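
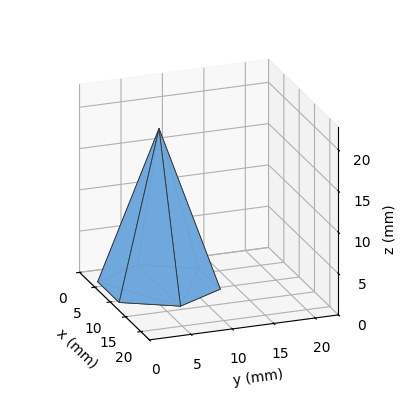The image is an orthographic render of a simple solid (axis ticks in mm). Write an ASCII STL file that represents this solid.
Reading the render: the shape is a regular 6-sided pyramid, base circumscribed radius ≈ 7 mm, apex at z ≈ 19 mm (dimensions read to the nearest mm from the axis ticks). For the STL, each face is triangulated and given an outward normal.

solid part
  facet normal 0.0000 0.0000 -1.0000
    outer loop
      vertex 3.5 13.1 0.0
      vertex 10.5 13.1 0.0
      vertex 14.0 7.0 0.0
    endloop
  endfacet
  facet normal 0.0000 0.0000 -1.0000
    outer loop
      vertex 0.0 7.0 0.0
      vertex 3.5 13.1 0.0
      vertex 14.0 7.0 0.0
    endloop
  endfacet
  facet normal 0.0000 0.0000 -1.0000
    outer loop
      vertex 3.5 0.9 0.0
      vertex 0.0 7.0 0.0
      vertex 14.0 7.0 0.0
    endloop
  endfacet
  facet normal 0.0000 0.0000 -1.0000
    outer loop
      vertex 10.5 0.9 0.0
      vertex 3.5 0.9 0.0
      vertex 14.0 7.0 0.0
    endloop
  endfacet
  facet normal 0.8262 0.4741 0.3044
    outer loop
      vertex 14.0 7.0 0.0
      vertex 10.5 13.1 0.0
      vertex 7.0 7.0 19.0
    endloop
  endfacet
  facet normal 0.0000 0.9521 0.3057
    outer loop
      vertex 10.5 13.1 0.0
      vertex 3.5 13.1 0.0
      vertex 7.0 7.0 19.0
    endloop
  endfacet
  facet normal -0.8262 0.4741 0.3044
    outer loop
      vertex 3.5 13.1 0.0
      vertex 0.0 7.0 0.0
      vertex 7.0 7.0 19.0
    endloop
  endfacet
  facet normal -0.8262 -0.4741 0.3044
    outer loop
      vertex 0.0 7.0 0.0
      vertex 3.5 0.9 0.0
      vertex 7.0 7.0 19.0
    endloop
  endfacet
  facet normal 0.0000 -0.9521 0.3057
    outer loop
      vertex 3.5 0.9 0.0
      vertex 10.5 0.9 0.0
      vertex 7.0 7.0 19.0
    endloop
  endfacet
  facet normal 0.8262 -0.4741 0.3044
    outer loop
      vertex 10.5 0.9 0.0
      vertex 14.0 7.0 0.0
      vertex 7.0 7.0 19.0
    endloop
  endfacet
endsolid part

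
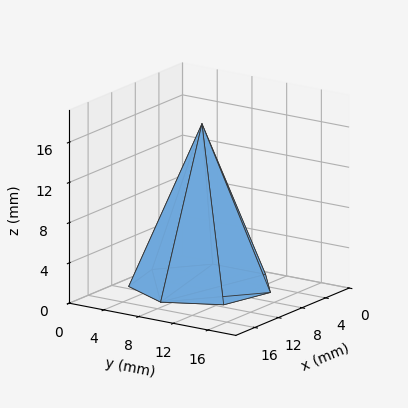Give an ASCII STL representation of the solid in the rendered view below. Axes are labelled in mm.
Reading the render: the shape is a regular 7-sided pyramid, base circumscribed radius ≈ 7 mm, apex at z ≈ 16 mm (dimensions read to the nearest mm from the axis ticks). For the STL, each face is triangulated and given an outward normal.

solid part
  facet normal 0.0000 0.0000 -1.0000
    outer loop
      vertex 5.442 13.824 0.000
      vertex 11.364 12.473 0.000
      vertex 14.000 7.000 0.000
    endloop
  endfacet
  facet normal 0.0000 0.0000 -1.0000
    outer loop
      vertex 0.693 10.037 0.000
      vertex 5.442 13.824 0.000
      vertex 14.000 7.000 0.000
    endloop
  endfacet
  facet normal 0.0000 0.0000 -1.0000
    outer loop
      vertex 0.693 3.963 0.000
      vertex 0.693 10.037 0.000
      vertex 14.000 7.000 0.000
    endloop
  endfacet
  facet normal 0.0000 0.0000 -1.0000
    outer loop
      vertex 5.442 0.176 0.000
      vertex 0.693 3.963 0.000
      vertex 14.000 7.000 0.000
    endloop
  endfacet
  facet normal 0.0000 0.0000 -1.0000
    outer loop
      vertex 11.364 1.527 0.000
      vertex 5.442 0.176 0.000
      vertex 14.000 7.000 0.000
    endloop
  endfacet
  facet normal 0.8382 0.4037 0.3667
    outer loop
      vertex 14.000 7.000 0.000
      vertex 11.364 12.473 0.000
      vertex 7.000 7.000 16.000
    endloop
  endfacet
  facet normal 0.2069 0.9070 0.3667
    outer loop
      vertex 11.364 12.473 0.000
      vertex 5.442 13.824 0.000
      vertex 7.000 7.000 16.000
    endloop
  endfacet
  facet normal -0.5800 0.7274 0.3667
    outer loop
      vertex 5.442 13.824 0.000
      vertex 0.693 10.037 0.000
      vertex 7.000 7.000 16.000
    endloop
  endfacet
  facet normal -0.9303 0.0000 0.3667
    outer loop
      vertex 0.693 10.037 0.000
      vertex 0.693 3.963 0.000
      vertex 7.000 7.000 16.000
    endloop
  endfacet
  facet normal -0.5800 -0.7274 0.3667
    outer loop
      vertex 0.693 3.963 0.000
      vertex 5.442 0.176 0.000
      vertex 7.000 7.000 16.000
    endloop
  endfacet
  facet normal 0.2069 -0.9070 0.3667
    outer loop
      vertex 5.442 0.176 0.000
      vertex 11.364 1.527 0.000
      vertex 7.000 7.000 16.000
    endloop
  endfacet
  facet normal 0.8382 -0.4037 0.3667
    outer loop
      vertex 11.364 1.527 0.000
      vertex 14.000 7.000 0.000
      vertex 7.000 7.000 16.000
    endloop
  endfacet
endsolid part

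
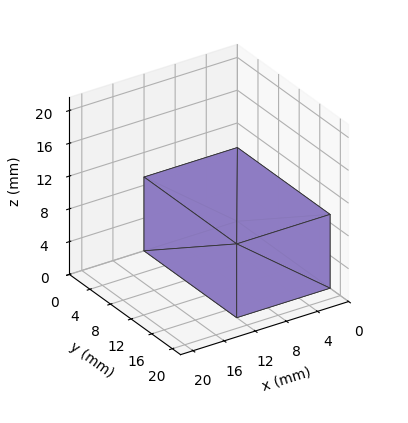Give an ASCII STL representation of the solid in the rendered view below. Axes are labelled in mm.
Reading the render: the shape is a rectangular box, roughly 12 × 18 mm footprint and 9 mm tall (dimensions read to the nearest mm from the axis ticks). For the STL, each face is triangulated and given an outward normal.

solid part
  facet normal 0.0000 0.0000 -1.0000
    outer loop
      vertex 12.00 18.00 0.00
      vertex 12.00 0.00 0.00
      vertex 0.00 0.00 0.00
    endloop
  endfacet
  facet normal 0.0000 0.0000 -1.0000
    outer loop
      vertex 0.00 18.00 0.00
      vertex 12.00 18.00 0.00
      vertex 0.00 0.00 0.00
    endloop
  endfacet
  facet normal 0.0000 0.0000 1.0000
    outer loop
      vertex 0.00 0.00 9.00
      vertex 12.00 0.00 9.00
      vertex 12.00 18.00 9.00
    endloop
  endfacet
  facet normal 0.0000 0.0000 1.0000
    outer loop
      vertex 0.00 0.00 9.00
      vertex 12.00 18.00 9.00
      vertex 0.00 18.00 9.00
    endloop
  endfacet
  facet normal 0.0000 -1.0000 0.0000
    outer loop
      vertex 0.00 0.00 0.00
      vertex 12.00 0.00 0.00
      vertex 12.00 0.00 9.00
    endloop
  endfacet
  facet normal 0.0000 -1.0000 0.0000
    outer loop
      vertex 0.00 0.00 0.00
      vertex 12.00 0.00 9.00
      vertex 0.00 0.00 9.00
    endloop
  endfacet
  facet normal 0.0000 1.0000 0.0000
    outer loop
      vertex 12.00 18.00 9.00
      vertex 12.00 18.00 0.00
      vertex 0.00 18.00 0.00
    endloop
  endfacet
  facet normal 0.0000 1.0000 0.0000
    outer loop
      vertex 0.00 18.00 9.00
      vertex 12.00 18.00 9.00
      vertex 0.00 18.00 0.00
    endloop
  endfacet
  facet normal -1.0000 0.0000 0.0000
    outer loop
      vertex 0.00 18.00 9.00
      vertex 0.00 18.00 0.00
      vertex 0.00 0.00 0.00
    endloop
  endfacet
  facet normal -1.0000 0.0000 0.0000
    outer loop
      vertex 0.00 0.00 9.00
      vertex 0.00 18.00 9.00
      vertex 0.00 0.00 0.00
    endloop
  endfacet
  facet normal 1.0000 0.0000 0.0000
    outer loop
      vertex 12.00 0.00 0.00
      vertex 12.00 18.00 0.00
      vertex 12.00 18.00 9.00
    endloop
  endfacet
  facet normal 1.0000 0.0000 0.0000
    outer loop
      vertex 12.00 0.00 0.00
      vertex 12.00 18.00 9.00
      vertex 12.00 0.00 9.00
    endloop
  endfacet
endsolid part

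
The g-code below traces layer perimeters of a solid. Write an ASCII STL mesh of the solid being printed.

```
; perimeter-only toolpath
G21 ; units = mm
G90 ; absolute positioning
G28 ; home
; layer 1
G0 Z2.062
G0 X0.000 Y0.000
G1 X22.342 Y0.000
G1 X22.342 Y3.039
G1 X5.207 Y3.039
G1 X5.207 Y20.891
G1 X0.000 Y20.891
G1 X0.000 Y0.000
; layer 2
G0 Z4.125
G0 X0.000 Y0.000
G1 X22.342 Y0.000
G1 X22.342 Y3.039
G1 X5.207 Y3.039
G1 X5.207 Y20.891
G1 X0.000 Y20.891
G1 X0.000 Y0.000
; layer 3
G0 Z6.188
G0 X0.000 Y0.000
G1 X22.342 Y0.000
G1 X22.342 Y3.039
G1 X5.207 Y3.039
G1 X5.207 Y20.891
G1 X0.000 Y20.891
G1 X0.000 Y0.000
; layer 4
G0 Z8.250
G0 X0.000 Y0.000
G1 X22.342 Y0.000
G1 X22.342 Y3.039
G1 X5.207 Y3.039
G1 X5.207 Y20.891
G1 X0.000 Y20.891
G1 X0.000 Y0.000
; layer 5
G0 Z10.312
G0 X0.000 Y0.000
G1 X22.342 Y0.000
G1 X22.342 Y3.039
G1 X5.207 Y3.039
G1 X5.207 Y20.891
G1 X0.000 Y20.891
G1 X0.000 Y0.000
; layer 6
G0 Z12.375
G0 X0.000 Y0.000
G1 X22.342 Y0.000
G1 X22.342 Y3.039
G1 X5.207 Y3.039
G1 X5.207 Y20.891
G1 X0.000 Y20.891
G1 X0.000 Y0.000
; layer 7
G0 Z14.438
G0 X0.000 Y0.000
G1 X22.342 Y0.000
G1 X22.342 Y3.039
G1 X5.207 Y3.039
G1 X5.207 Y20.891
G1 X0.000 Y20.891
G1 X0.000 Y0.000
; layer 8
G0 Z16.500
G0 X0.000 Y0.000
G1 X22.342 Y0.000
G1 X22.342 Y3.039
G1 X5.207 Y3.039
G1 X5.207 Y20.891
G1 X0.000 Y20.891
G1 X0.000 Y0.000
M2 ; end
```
solid part
  facet normal 0.0000 0.0000 -1.0000
    outer loop
      vertex 22.342 3.039 0.000
      vertex 22.342 0.000 0.000
      vertex 0.000 0.000 0.000
    endloop
  endfacet
  facet normal 0.0000 0.0000 -1.0000
    outer loop
      vertex 5.207 3.039 0.000
      vertex 22.342 3.039 0.000
      vertex 0.000 0.000 0.000
    endloop
  endfacet
  facet normal 0.0000 0.0000 -1.0000
    outer loop
      vertex 5.207 20.891 0.000
      vertex 5.207 3.039 0.000
      vertex 0.000 0.000 0.000
    endloop
  endfacet
  facet normal 0.0000 0.0000 -1.0000
    outer loop
      vertex 0.000 20.891 0.000
      vertex 5.207 20.891 0.000
      vertex 0.000 0.000 0.000
    endloop
  endfacet
  facet normal 0.0000 0.0000 1.0000
    outer loop
      vertex 0.000 0.000 16.500
      vertex 22.342 0.000 16.500
      vertex 22.342 3.039 16.500
    endloop
  endfacet
  facet normal 0.0000 0.0000 1.0000
    outer loop
      vertex 0.000 0.000 16.500
      vertex 22.342 3.039 16.500
      vertex 5.207 3.039 16.500
    endloop
  endfacet
  facet normal 0.0000 0.0000 1.0000
    outer loop
      vertex 0.000 0.000 16.500
      vertex 5.207 3.039 16.500
      vertex 5.207 20.891 16.500
    endloop
  endfacet
  facet normal 0.0000 0.0000 1.0000
    outer loop
      vertex 0.000 0.000 16.500
      vertex 5.207 20.891 16.500
      vertex 0.000 20.891 16.500
    endloop
  endfacet
  facet normal 0.0000 -1.0000 0.0000
    outer loop
      vertex 0.000 0.000 0.000
      vertex 22.342 0.000 0.000
      vertex 22.342 0.000 16.500
    endloop
  endfacet
  facet normal 0.0000 -1.0000 0.0000
    outer loop
      vertex 0.000 0.000 0.000
      vertex 22.342 0.000 16.500
      vertex 0.000 0.000 16.500
    endloop
  endfacet
  facet normal 1.0000 0.0000 0.0000
    outer loop
      vertex 22.342 0.000 0.000
      vertex 22.342 3.039 0.000
      vertex 22.342 3.039 16.500
    endloop
  endfacet
  facet normal 1.0000 0.0000 0.0000
    outer loop
      vertex 22.342 0.000 0.000
      vertex 22.342 3.039 16.500
      vertex 22.342 0.000 16.500
    endloop
  endfacet
  facet normal 0.0000 1.0000 0.0000
    outer loop
      vertex 22.342 3.039 0.000
      vertex 5.207 3.039 0.000
      vertex 5.207 3.039 16.500
    endloop
  endfacet
  facet normal 0.0000 1.0000 0.0000
    outer loop
      vertex 22.342 3.039 0.000
      vertex 5.207 3.039 16.500
      vertex 22.342 3.039 16.500
    endloop
  endfacet
  facet normal 1.0000 0.0000 0.0000
    outer loop
      vertex 5.207 3.039 0.000
      vertex 5.207 20.891 0.000
      vertex 5.207 20.891 16.500
    endloop
  endfacet
  facet normal 1.0000 0.0000 0.0000
    outer loop
      vertex 5.207 3.039 0.000
      vertex 5.207 20.891 16.500
      vertex 5.207 3.039 16.500
    endloop
  endfacet
  facet normal 0.0000 1.0000 0.0000
    outer loop
      vertex 5.207 20.891 0.000
      vertex 0.000 20.891 0.000
      vertex 0.000 20.891 16.500
    endloop
  endfacet
  facet normal 0.0000 1.0000 0.0000
    outer loop
      vertex 5.207 20.891 0.000
      vertex 0.000 20.891 16.500
      vertex 5.207 20.891 16.500
    endloop
  endfacet
  facet normal -1.0000 0.0000 0.0000
    outer loop
      vertex 0.000 20.891 0.000
      vertex 0.000 0.000 0.000
      vertex 0.000 0.000 16.500
    endloop
  endfacet
  facet normal -1.0000 0.0000 0.0000
    outer loop
      vertex 0.000 20.891 0.000
      vertex 0.000 0.000 16.500
      vertex 0.000 20.891 16.500
    endloop
  endfacet
endsolid part

The G0 Z moves step by Δz≈2.062 mm. Every layer's G1 loop is the same polygon, so the solid is a straight extrusion of it from z=0 to z≈16.5. Closing with flat bottom and top caps and triangulating gives 20 facets — an L-shaped prism: outer 22.3 × 20.9 mm, arm thicknesses ≈ 3.04 mm (horizontal) and 5.21 mm (vertical), extruded 16.5 mm in z.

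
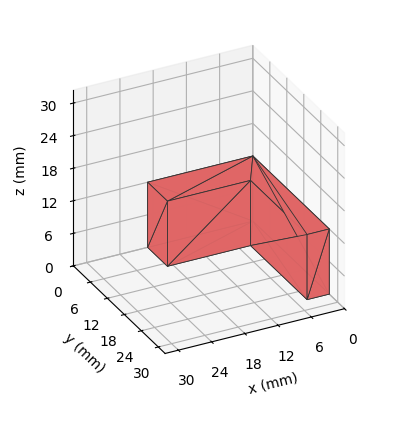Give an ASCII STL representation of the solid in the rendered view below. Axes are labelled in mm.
Reading the render: the shape is an L-shaped prism: outer 19 × 27 mm, arm thicknesses ≈ 7 mm (horizontal) and 4 mm (vertical), extruded 12 mm in z (dimensions read to the nearest mm from the axis ticks). For the STL, each face is triangulated and given an outward normal.

solid part
  facet normal 0.0000 0.0000 -1.0000
    outer loop
      vertex 19.00 7.00 0.00
      vertex 19.00 0.00 0.00
      vertex 0.00 0.00 0.00
    endloop
  endfacet
  facet normal 0.0000 0.0000 -1.0000
    outer loop
      vertex 4.00 7.00 0.00
      vertex 19.00 7.00 0.00
      vertex 0.00 0.00 0.00
    endloop
  endfacet
  facet normal 0.0000 0.0000 -1.0000
    outer loop
      vertex 4.00 27.00 0.00
      vertex 4.00 7.00 0.00
      vertex 0.00 0.00 0.00
    endloop
  endfacet
  facet normal 0.0000 0.0000 -1.0000
    outer loop
      vertex 0.00 27.00 0.00
      vertex 4.00 27.00 0.00
      vertex 0.00 0.00 0.00
    endloop
  endfacet
  facet normal 0.0000 0.0000 1.0000
    outer loop
      vertex 0.00 0.00 12.00
      vertex 19.00 0.00 12.00
      vertex 19.00 7.00 12.00
    endloop
  endfacet
  facet normal 0.0000 0.0000 1.0000
    outer loop
      vertex 0.00 0.00 12.00
      vertex 19.00 7.00 12.00
      vertex 4.00 7.00 12.00
    endloop
  endfacet
  facet normal 0.0000 0.0000 1.0000
    outer loop
      vertex 0.00 0.00 12.00
      vertex 4.00 7.00 12.00
      vertex 4.00 27.00 12.00
    endloop
  endfacet
  facet normal 0.0000 0.0000 1.0000
    outer loop
      vertex 0.00 0.00 12.00
      vertex 4.00 27.00 12.00
      vertex 0.00 27.00 12.00
    endloop
  endfacet
  facet normal 0.0000 -1.0000 0.0000
    outer loop
      vertex 0.00 0.00 0.00
      vertex 19.00 0.00 0.00
      vertex 19.00 0.00 12.00
    endloop
  endfacet
  facet normal 0.0000 -1.0000 0.0000
    outer loop
      vertex 0.00 0.00 0.00
      vertex 19.00 0.00 12.00
      vertex 0.00 0.00 12.00
    endloop
  endfacet
  facet normal 1.0000 0.0000 0.0000
    outer loop
      vertex 19.00 0.00 0.00
      vertex 19.00 7.00 0.00
      vertex 19.00 7.00 12.00
    endloop
  endfacet
  facet normal 1.0000 0.0000 0.0000
    outer loop
      vertex 19.00 0.00 0.00
      vertex 19.00 7.00 12.00
      vertex 19.00 0.00 12.00
    endloop
  endfacet
  facet normal 0.0000 1.0000 0.0000
    outer loop
      vertex 19.00 7.00 0.00
      vertex 4.00 7.00 0.00
      vertex 4.00 7.00 12.00
    endloop
  endfacet
  facet normal 0.0000 1.0000 0.0000
    outer loop
      vertex 19.00 7.00 0.00
      vertex 4.00 7.00 12.00
      vertex 19.00 7.00 12.00
    endloop
  endfacet
  facet normal 1.0000 0.0000 0.0000
    outer loop
      vertex 4.00 7.00 0.00
      vertex 4.00 27.00 0.00
      vertex 4.00 27.00 12.00
    endloop
  endfacet
  facet normal 1.0000 0.0000 0.0000
    outer loop
      vertex 4.00 7.00 0.00
      vertex 4.00 27.00 12.00
      vertex 4.00 7.00 12.00
    endloop
  endfacet
  facet normal 0.0000 1.0000 0.0000
    outer loop
      vertex 4.00 27.00 0.00
      vertex 0.00 27.00 0.00
      vertex 0.00 27.00 12.00
    endloop
  endfacet
  facet normal 0.0000 1.0000 0.0000
    outer loop
      vertex 4.00 27.00 0.00
      vertex 0.00 27.00 12.00
      vertex 4.00 27.00 12.00
    endloop
  endfacet
  facet normal -1.0000 0.0000 0.0000
    outer loop
      vertex 0.00 27.00 0.00
      vertex 0.00 0.00 0.00
      vertex 0.00 0.00 12.00
    endloop
  endfacet
  facet normal -1.0000 0.0000 0.0000
    outer loop
      vertex 0.00 27.00 0.00
      vertex 0.00 0.00 12.00
      vertex 0.00 27.00 12.00
    endloop
  endfacet
endsolid part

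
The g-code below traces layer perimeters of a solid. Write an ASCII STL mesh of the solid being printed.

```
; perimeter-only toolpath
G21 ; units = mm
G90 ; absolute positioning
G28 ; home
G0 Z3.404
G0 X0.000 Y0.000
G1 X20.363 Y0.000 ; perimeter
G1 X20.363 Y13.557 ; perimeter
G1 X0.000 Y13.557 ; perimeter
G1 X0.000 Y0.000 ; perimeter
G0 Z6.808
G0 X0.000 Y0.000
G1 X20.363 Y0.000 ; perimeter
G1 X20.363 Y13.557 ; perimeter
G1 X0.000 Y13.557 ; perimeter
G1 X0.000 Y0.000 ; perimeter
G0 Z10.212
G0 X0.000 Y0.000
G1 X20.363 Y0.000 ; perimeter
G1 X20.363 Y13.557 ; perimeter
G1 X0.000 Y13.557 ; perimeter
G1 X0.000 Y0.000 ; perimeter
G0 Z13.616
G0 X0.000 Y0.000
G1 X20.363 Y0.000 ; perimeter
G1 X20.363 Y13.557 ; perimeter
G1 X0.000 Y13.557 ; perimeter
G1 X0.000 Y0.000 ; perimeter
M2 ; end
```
solid part
  facet normal 0.0000 0.0000 -1.0000
    outer loop
      vertex 20.363 13.557 0.000
      vertex 20.363 0.000 0.000
      vertex 0.000 0.000 0.000
    endloop
  endfacet
  facet normal 0.0000 0.0000 -1.0000
    outer loop
      vertex 0.000 13.557 0.000
      vertex 20.363 13.557 0.000
      vertex 0.000 0.000 0.000
    endloop
  endfacet
  facet normal 0.0000 0.0000 1.0000
    outer loop
      vertex 0.000 0.000 13.616
      vertex 20.363 0.000 13.616
      vertex 20.363 13.557 13.616
    endloop
  endfacet
  facet normal 0.0000 0.0000 1.0000
    outer loop
      vertex 0.000 0.000 13.616
      vertex 20.363 13.557 13.616
      vertex 0.000 13.557 13.616
    endloop
  endfacet
  facet normal 0.0000 -1.0000 0.0000
    outer loop
      vertex 0.000 0.000 0.000
      vertex 20.363 0.000 0.000
      vertex 20.363 0.000 13.616
    endloop
  endfacet
  facet normal 0.0000 -1.0000 0.0000
    outer loop
      vertex 0.000 0.000 0.000
      vertex 20.363 0.000 13.616
      vertex 0.000 0.000 13.616
    endloop
  endfacet
  facet normal 0.0000 1.0000 0.0000
    outer loop
      vertex 20.363 13.557 13.616
      vertex 20.363 13.557 0.000
      vertex 0.000 13.557 0.000
    endloop
  endfacet
  facet normal 0.0000 1.0000 0.0000
    outer loop
      vertex 0.000 13.557 13.616
      vertex 20.363 13.557 13.616
      vertex 0.000 13.557 0.000
    endloop
  endfacet
  facet normal -1.0000 0.0000 0.0000
    outer loop
      vertex 0.000 13.557 13.616
      vertex 0.000 13.557 0.000
      vertex 0.000 0.000 0.000
    endloop
  endfacet
  facet normal -1.0000 0.0000 0.0000
    outer loop
      vertex 0.000 0.000 13.616
      vertex 0.000 13.557 13.616
      vertex 0.000 0.000 0.000
    endloop
  endfacet
  facet normal 1.0000 0.0000 0.0000
    outer loop
      vertex 20.363 0.000 0.000
      vertex 20.363 13.557 0.000
      vertex 20.363 13.557 13.616
    endloop
  endfacet
  facet normal 1.0000 0.0000 0.0000
    outer loop
      vertex 20.363 0.000 0.000
      vertex 20.363 13.557 13.616
      vertex 20.363 0.000 13.616
    endloop
  endfacet
endsolid part

The G0 Z moves step by Δz≈3.404 mm. Every layer's G1 loop is the same polygon, so the solid is a straight extrusion of it from z=0 to z≈13.6. Closing with flat bottom and top caps and triangulating gives 12 facets — a rectangular box, roughly 20.4 × 13.6 mm footprint and 13.6 mm tall.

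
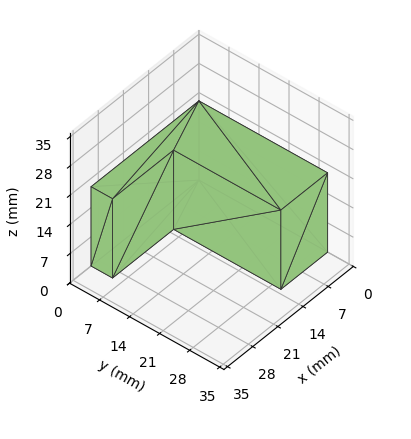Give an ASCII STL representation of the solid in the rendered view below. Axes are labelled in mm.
Reading the render: the shape is an L-shaped prism: outer 30 × 30 mm, arm thicknesses ≈ 5 mm (horizontal) and 13 mm (vertical), extruded 19 mm in z (dimensions read to the nearest mm from the axis ticks). For the STL, each face is triangulated and given an outward normal.

solid part
  facet normal 0.0000 0.0000 -1.0000
    outer loop
      vertex 30.00 5.00 0.00
      vertex 30.00 0.00 0.00
      vertex 0.00 0.00 0.00
    endloop
  endfacet
  facet normal 0.0000 0.0000 -1.0000
    outer loop
      vertex 13.00 5.00 0.00
      vertex 30.00 5.00 0.00
      vertex 0.00 0.00 0.00
    endloop
  endfacet
  facet normal 0.0000 0.0000 -1.0000
    outer loop
      vertex 13.00 30.00 0.00
      vertex 13.00 5.00 0.00
      vertex 0.00 0.00 0.00
    endloop
  endfacet
  facet normal 0.0000 0.0000 -1.0000
    outer loop
      vertex 0.00 30.00 0.00
      vertex 13.00 30.00 0.00
      vertex 0.00 0.00 0.00
    endloop
  endfacet
  facet normal 0.0000 0.0000 1.0000
    outer loop
      vertex 0.00 0.00 19.00
      vertex 30.00 0.00 19.00
      vertex 30.00 5.00 19.00
    endloop
  endfacet
  facet normal 0.0000 0.0000 1.0000
    outer loop
      vertex 0.00 0.00 19.00
      vertex 30.00 5.00 19.00
      vertex 13.00 5.00 19.00
    endloop
  endfacet
  facet normal 0.0000 0.0000 1.0000
    outer loop
      vertex 0.00 0.00 19.00
      vertex 13.00 5.00 19.00
      vertex 13.00 30.00 19.00
    endloop
  endfacet
  facet normal 0.0000 0.0000 1.0000
    outer loop
      vertex 0.00 0.00 19.00
      vertex 13.00 30.00 19.00
      vertex 0.00 30.00 19.00
    endloop
  endfacet
  facet normal 0.0000 -1.0000 0.0000
    outer loop
      vertex 0.00 0.00 0.00
      vertex 30.00 0.00 0.00
      vertex 30.00 0.00 19.00
    endloop
  endfacet
  facet normal 0.0000 -1.0000 0.0000
    outer loop
      vertex 0.00 0.00 0.00
      vertex 30.00 0.00 19.00
      vertex 0.00 0.00 19.00
    endloop
  endfacet
  facet normal 1.0000 0.0000 0.0000
    outer loop
      vertex 30.00 0.00 0.00
      vertex 30.00 5.00 0.00
      vertex 30.00 5.00 19.00
    endloop
  endfacet
  facet normal 1.0000 0.0000 0.0000
    outer loop
      vertex 30.00 0.00 0.00
      vertex 30.00 5.00 19.00
      vertex 30.00 0.00 19.00
    endloop
  endfacet
  facet normal 0.0000 1.0000 0.0000
    outer loop
      vertex 30.00 5.00 0.00
      vertex 13.00 5.00 0.00
      vertex 13.00 5.00 19.00
    endloop
  endfacet
  facet normal 0.0000 1.0000 0.0000
    outer loop
      vertex 30.00 5.00 0.00
      vertex 13.00 5.00 19.00
      vertex 30.00 5.00 19.00
    endloop
  endfacet
  facet normal 1.0000 0.0000 0.0000
    outer loop
      vertex 13.00 5.00 0.00
      vertex 13.00 30.00 0.00
      vertex 13.00 30.00 19.00
    endloop
  endfacet
  facet normal 1.0000 0.0000 0.0000
    outer loop
      vertex 13.00 5.00 0.00
      vertex 13.00 30.00 19.00
      vertex 13.00 5.00 19.00
    endloop
  endfacet
  facet normal 0.0000 1.0000 0.0000
    outer loop
      vertex 13.00 30.00 0.00
      vertex 0.00 30.00 0.00
      vertex 0.00 30.00 19.00
    endloop
  endfacet
  facet normal 0.0000 1.0000 0.0000
    outer loop
      vertex 13.00 30.00 0.00
      vertex 0.00 30.00 19.00
      vertex 13.00 30.00 19.00
    endloop
  endfacet
  facet normal -1.0000 0.0000 0.0000
    outer loop
      vertex 0.00 30.00 0.00
      vertex 0.00 0.00 0.00
      vertex 0.00 0.00 19.00
    endloop
  endfacet
  facet normal -1.0000 0.0000 0.0000
    outer loop
      vertex 0.00 30.00 0.00
      vertex 0.00 0.00 19.00
      vertex 0.00 30.00 19.00
    endloop
  endfacet
endsolid part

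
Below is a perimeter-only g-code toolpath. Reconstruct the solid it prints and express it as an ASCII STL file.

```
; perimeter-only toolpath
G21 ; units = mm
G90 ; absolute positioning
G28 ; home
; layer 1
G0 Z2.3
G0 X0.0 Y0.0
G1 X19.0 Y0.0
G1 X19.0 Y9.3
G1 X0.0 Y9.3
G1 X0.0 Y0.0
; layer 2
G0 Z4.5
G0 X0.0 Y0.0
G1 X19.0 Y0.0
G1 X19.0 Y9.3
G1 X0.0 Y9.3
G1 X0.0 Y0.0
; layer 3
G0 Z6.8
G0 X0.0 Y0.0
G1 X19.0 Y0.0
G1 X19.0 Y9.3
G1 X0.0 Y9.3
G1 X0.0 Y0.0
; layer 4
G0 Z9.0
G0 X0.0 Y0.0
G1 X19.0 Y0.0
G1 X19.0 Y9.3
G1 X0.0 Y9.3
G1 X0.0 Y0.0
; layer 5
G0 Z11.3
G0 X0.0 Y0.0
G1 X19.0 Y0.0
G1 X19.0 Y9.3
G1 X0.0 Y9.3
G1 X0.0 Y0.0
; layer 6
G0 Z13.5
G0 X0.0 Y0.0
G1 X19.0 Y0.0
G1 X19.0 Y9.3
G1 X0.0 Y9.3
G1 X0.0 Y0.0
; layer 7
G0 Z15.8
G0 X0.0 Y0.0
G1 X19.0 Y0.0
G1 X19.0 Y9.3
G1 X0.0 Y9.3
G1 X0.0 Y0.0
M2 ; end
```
solid part
  facet normal 0.0000 0.0000 -1.0000
    outer loop
      vertex 19.0 9.3 0.0
      vertex 19.0 0.0 0.0
      vertex 0.0 0.0 0.0
    endloop
  endfacet
  facet normal 0.0000 0.0000 -1.0000
    outer loop
      vertex 0.0 9.3 0.0
      vertex 19.0 9.3 0.0
      vertex 0.0 0.0 0.0
    endloop
  endfacet
  facet normal 0.0000 0.0000 1.0000
    outer loop
      vertex 0.0 0.0 15.8
      vertex 19.0 0.0 15.8
      vertex 19.0 9.3 15.8
    endloop
  endfacet
  facet normal 0.0000 0.0000 1.0000
    outer loop
      vertex 0.0 0.0 15.8
      vertex 19.0 9.3 15.8
      vertex 0.0 9.3 15.8
    endloop
  endfacet
  facet normal 0.0000 -1.0000 0.0000
    outer loop
      vertex 0.0 0.0 0.0
      vertex 19.0 0.0 0.0
      vertex 19.0 0.0 15.8
    endloop
  endfacet
  facet normal 0.0000 -1.0000 0.0000
    outer loop
      vertex 0.0 0.0 0.0
      vertex 19.0 0.0 15.8
      vertex 0.0 0.0 15.8
    endloop
  endfacet
  facet normal 0.0000 1.0000 0.0000
    outer loop
      vertex 19.0 9.3 15.8
      vertex 19.0 9.3 0.0
      vertex 0.0 9.3 0.0
    endloop
  endfacet
  facet normal 0.0000 1.0000 0.0000
    outer loop
      vertex 0.0 9.3 15.8
      vertex 19.0 9.3 15.8
      vertex 0.0 9.3 0.0
    endloop
  endfacet
  facet normal -1.0000 0.0000 0.0000
    outer loop
      vertex 0.0 9.3 15.8
      vertex 0.0 9.3 0.0
      vertex 0.0 0.0 0.0
    endloop
  endfacet
  facet normal -1.0000 0.0000 0.0000
    outer loop
      vertex 0.0 0.0 15.8
      vertex 0.0 9.3 15.8
      vertex 0.0 0.0 0.0
    endloop
  endfacet
  facet normal 1.0000 0.0000 0.0000
    outer loop
      vertex 19.0 0.0 0.0
      vertex 19.0 9.3 0.0
      vertex 19.0 9.3 15.8
    endloop
  endfacet
  facet normal 1.0000 0.0000 0.0000
    outer loop
      vertex 19.0 0.0 0.0
      vertex 19.0 9.3 15.8
      vertex 19.0 0.0 15.8
    endloop
  endfacet
endsolid part

The G0 Z moves step by Δz≈2.3 mm. Every layer's G1 loop is the same polygon, so the solid is a straight extrusion of it from z=0 to z≈15.8. Closing with flat bottom and top caps and triangulating gives 12 facets — a rectangular box, roughly 19 × 9.3 mm footprint and 15.8 mm tall.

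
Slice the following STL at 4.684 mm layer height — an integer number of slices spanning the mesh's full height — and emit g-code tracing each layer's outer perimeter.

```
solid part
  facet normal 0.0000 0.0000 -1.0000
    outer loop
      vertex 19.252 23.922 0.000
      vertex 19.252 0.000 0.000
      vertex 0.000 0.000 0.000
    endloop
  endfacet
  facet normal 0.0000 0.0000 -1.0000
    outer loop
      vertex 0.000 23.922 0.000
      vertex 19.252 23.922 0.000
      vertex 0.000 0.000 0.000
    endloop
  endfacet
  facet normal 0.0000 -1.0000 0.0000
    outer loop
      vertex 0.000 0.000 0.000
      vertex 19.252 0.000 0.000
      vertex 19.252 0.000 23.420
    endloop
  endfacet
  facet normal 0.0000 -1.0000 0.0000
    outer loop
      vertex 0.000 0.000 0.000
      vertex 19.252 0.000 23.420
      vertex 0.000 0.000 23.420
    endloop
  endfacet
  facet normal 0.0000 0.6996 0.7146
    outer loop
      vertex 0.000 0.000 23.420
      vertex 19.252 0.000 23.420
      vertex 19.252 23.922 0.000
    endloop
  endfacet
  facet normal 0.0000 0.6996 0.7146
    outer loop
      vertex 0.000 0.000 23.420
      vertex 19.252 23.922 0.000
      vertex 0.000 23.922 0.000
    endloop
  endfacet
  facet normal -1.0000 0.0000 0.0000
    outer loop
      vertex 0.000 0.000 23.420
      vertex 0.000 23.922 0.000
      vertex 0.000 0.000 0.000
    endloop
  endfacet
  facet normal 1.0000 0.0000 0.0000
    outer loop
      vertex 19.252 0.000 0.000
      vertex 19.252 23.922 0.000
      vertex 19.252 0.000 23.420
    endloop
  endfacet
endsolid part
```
; perimeter-only toolpath
G21 ; units = mm
G90 ; absolute positioning
G28 ; home
; layer 1
G0 Z4.684
G0 X0.000 Y0.000
G1 X19.252 Y0.000
G1 X19.252 Y19.138
G1 X0.000 Y19.138
G1 X0.000 Y0.000
; layer 2
G0 Z9.368
G0 X0.000 Y0.000
G1 X19.252 Y0.000
G1 X19.252 Y14.353
G1 X0.000 Y14.353
G1 X0.000 Y0.000
; layer 3
G0 Z14.052
G0 X0.000 Y0.000
G1 X19.252 Y0.000
G1 X19.252 Y9.569
G1 X0.000 Y9.569
G1 X0.000 Y0.000
; layer 4
G0 Z18.736
G0 X0.000 Y0.000
G1 X19.252 Y0.000
G1 X19.252 Y4.784
G1 X0.000 Y4.784
G1 X0.000 Y0.000
M2 ; end

The solid is a wedge (ramp): 19.3 × 23.9 mm base, rising to 23.4 mm along the y=0 edge and sloping linearly to z=0 at y=23.9. Slicing at Δz = 4.684 mm — 5 equal slices spanning the solid's height, so layer i sits at z = i·h/5 — gives 4 non-empty perimeters. Each is a 4-segment closed polygon; G0 lifts to the layer z and rapids to the start vertex, then G1 traces the edges. The cross-section shrinks linearly with z (the slice at the apex is degenerate and omitted).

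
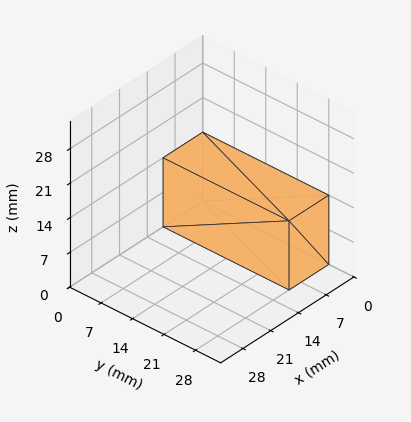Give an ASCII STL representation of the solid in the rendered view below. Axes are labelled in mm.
Reading the render: the shape is a rectangular box, roughly 10 × 28 mm footprint and 14 mm tall (dimensions read to the nearest mm from the axis ticks). For the STL, each face is triangulated and given an outward normal.

solid part
  facet normal 0.0000 0.0000 -1.0000
    outer loop
      vertex 10.000 28.000 0.000
      vertex 10.000 0.000 0.000
      vertex 0.000 0.000 0.000
    endloop
  endfacet
  facet normal 0.0000 0.0000 -1.0000
    outer loop
      vertex 0.000 28.000 0.000
      vertex 10.000 28.000 0.000
      vertex 0.000 0.000 0.000
    endloop
  endfacet
  facet normal 0.0000 0.0000 1.0000
    outer loop
      vertex 0.000 0.000 14.000
      vertex 10.000 0.000 14.000
      vertex 10.000 28.000 14.000
    endloop
  endfacet
  facet normal 0.0000 0.0000 1.0000
    outer loop
      vertex 0.000 0.000 14.000
      vertex 10.000 28.000 14.000
      vertex 0.000 28.000 14.000
    endloop
  endfacet
  facet normal 0.0000 -1.0000 0.0000
    outer loop
      vertex 0.000 0.000 0.000
      vertex 10.000 0.000 0.000
      vertex 10.000 0.000 14.000
    endloop
  endfacet
  facet normal 0.0000 -1.0000 0.0000
    outer loop
      vertex 0.000 0.000 0.000
      vertex 10.000 0.000 14.000
      vertex 0.000 0.000 14.000
    endloop
  endfacet
  facet normal 0.0000 1.0000 0.0000
    outer loop
      vertex 10.000 28.000 14.000
      vertex 10.000 28.000 0.000
      vertex 0.000 28.000 0.000
    endloop
  endfacet
  facet normal 0.0000 1.0000 0.0000
    outer loop
      vertex 0.000 28.000 14.000
      vertex 10.000 28.000 14.000
      vertex 0.000 28.000 0.000
    endloop
  endfacet
  facet normal -1.0000 0.0000 0.0000
    outer loop
      vertex 0.000 28.000 14.000
      vertex 0.000 28.000 0.000
      vertex 0.000 0.000 0.000
    endloop
  endfacet
  facet normal -1.0000 0.0000 0.0000
    outer loop
      vertex 0.000 0.000 14.000
      vertex 0.000 28.000 14.000
      vertex 0.000 0.000 0.000
    endloop
  endfacet
  facet normal 1.0000 0.0000 0.0000
    outer loop
      vertex 10.000 0.000 0.000
      vertex 10.000 28.000 0.000
      vertex 10.000 28.000 14.000
    endloop
  endfacet
  facet normal 1.0000 0.0000 0.0000
    outer loop
      vertex 10.000 0.000 0.000
      vertex 10.000 28.000 14.000
      vertex 10.000 0.000 14.000
    endloop
  endfacet
endsolid part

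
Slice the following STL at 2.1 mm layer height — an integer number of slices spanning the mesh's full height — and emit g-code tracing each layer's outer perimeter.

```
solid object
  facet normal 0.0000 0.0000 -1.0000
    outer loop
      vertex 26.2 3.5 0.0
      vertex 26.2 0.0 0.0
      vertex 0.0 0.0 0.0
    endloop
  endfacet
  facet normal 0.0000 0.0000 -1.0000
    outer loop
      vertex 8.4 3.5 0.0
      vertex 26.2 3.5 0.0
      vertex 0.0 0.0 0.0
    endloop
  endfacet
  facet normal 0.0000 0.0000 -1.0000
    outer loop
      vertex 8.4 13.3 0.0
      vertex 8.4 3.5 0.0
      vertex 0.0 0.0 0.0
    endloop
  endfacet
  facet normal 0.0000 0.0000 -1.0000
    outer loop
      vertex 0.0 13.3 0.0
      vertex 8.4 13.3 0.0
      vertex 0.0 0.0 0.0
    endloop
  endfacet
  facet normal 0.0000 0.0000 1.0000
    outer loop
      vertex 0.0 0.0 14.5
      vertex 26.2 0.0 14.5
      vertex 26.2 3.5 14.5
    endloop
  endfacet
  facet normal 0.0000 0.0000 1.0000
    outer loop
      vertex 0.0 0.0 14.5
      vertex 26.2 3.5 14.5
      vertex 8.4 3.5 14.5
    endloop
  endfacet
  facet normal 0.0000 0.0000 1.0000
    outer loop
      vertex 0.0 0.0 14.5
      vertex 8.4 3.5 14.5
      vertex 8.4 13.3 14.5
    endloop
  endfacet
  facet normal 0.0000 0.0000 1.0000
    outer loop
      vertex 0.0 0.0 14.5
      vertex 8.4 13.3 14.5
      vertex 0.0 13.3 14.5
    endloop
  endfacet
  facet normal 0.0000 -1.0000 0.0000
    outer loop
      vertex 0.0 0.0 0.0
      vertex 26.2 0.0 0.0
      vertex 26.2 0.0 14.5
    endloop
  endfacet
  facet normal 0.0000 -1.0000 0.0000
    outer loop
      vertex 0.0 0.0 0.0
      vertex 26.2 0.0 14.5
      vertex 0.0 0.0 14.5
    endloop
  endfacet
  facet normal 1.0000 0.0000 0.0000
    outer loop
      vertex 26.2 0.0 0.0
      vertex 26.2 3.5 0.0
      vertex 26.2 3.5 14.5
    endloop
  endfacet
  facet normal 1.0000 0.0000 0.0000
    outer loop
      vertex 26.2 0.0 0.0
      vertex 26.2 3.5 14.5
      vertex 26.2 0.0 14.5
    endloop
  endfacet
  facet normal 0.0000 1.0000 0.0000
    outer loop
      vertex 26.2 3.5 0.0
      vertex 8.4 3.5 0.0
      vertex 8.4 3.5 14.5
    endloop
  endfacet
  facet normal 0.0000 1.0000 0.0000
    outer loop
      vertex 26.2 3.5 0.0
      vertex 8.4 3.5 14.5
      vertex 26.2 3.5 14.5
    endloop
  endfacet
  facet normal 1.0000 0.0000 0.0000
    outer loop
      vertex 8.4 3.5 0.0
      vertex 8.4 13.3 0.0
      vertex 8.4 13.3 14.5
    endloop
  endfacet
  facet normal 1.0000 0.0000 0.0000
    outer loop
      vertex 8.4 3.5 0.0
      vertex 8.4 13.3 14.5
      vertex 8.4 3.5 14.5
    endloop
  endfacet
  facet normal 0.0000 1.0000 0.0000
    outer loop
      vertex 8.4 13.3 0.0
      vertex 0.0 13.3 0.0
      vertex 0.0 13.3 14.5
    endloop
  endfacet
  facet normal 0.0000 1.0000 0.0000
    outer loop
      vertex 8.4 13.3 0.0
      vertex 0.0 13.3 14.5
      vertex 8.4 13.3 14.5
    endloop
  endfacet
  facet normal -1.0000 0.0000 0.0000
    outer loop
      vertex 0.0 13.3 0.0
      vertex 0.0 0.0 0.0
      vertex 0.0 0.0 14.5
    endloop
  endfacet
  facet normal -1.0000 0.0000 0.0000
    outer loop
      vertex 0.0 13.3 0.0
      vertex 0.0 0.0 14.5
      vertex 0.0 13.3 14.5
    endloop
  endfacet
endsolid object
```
; perimeter-only toolpath
G21 ; units = mm
G90 ; absolute positioning
G28 ; home
; layer 1
G0 Z2.1
G0 X0.0 Y0.0
G1 X26.2 Y0.0
G1 X26.2 Y3.5
G1 X8.4 Y3.5
G1 X8.4 Y13.3
G1 X0.0 Y13.3
G1 X0.0 Y0.0
; layer 2
G0 Z4.1
G0 X0.0 Y0.0
G1 X26.2 Y0.0
G1 X26.2 Y3.5
G1 X8.4 Y3.5
G1 X8.4 Y13.3
G1 X0.0 Y13.3
G1 X0.0 Y0.0
; layer 3
G0 Z6.2
G0 X0.0 Y0.0
G1 X26.2 Y0.0
G1 X26.2 Y3.5
G1 X8.4 Y3.5
G1 X8.4 Y13.3
G1 X0.0 Y13.3
G1 X0.0 Y0.0
; layer 4
G0 Z8.3
G0 X0.0 Y0.0
G1 X26.2 Y0.0
G1 X26.2 Y3.5
G1 X8.4 Y3.5
G1 X8.4 Y13.3
G1 X0.0 Y13.3
G1 X0.0 Y0.0
; layer 5
G0 Z10.4
G0 X0.0 Y0.0
G1 X26.2 Y0.0
G1 X26.2 Y3.5
G1 X8.4 Y3.5
G1 X8.4 Y13.3
G1 X0.0 Y13.3
G1 X0.0 Y0.0
; layer 6
G0 Z12.4
G0 X0.0 Y0.0
G1 X26.2 Y0.0
G1 X26.2 Y3.5
G1 X8.4 Y3.5
G1 X8.4 Y13.3
G1 X0.0 Y13.3
G1 X0.0 Y0.0
; layer 7
G0 Z14.5
G0 X0.0 Y0.0
G1 X26.2 Y0.0
G1 X26.2 Y3.5
G1 X8.4 Y3.5
G1 X8.4 Y13.3
G1 X0.0 Y13.3
G1 X0.0 Y0.0
M2 ; end

The solid is an L-shaped prism: outer 26.2 × 13.3 mm, arm thicknesses ≈ 3.5 mm (horizontal) and 8.4 mm (vertical), extruded 14.5 mm in z. Slicing at Δz = 2.1 mm — 7 equal slices spanning the solid's height, so layer i sits at z = i·h/7 — gives 7 non-empty perimeters. Each is a 6-segment closed polygon; G0 lifts to the layer z and rapids to the start vertex, then G1 traces the edges.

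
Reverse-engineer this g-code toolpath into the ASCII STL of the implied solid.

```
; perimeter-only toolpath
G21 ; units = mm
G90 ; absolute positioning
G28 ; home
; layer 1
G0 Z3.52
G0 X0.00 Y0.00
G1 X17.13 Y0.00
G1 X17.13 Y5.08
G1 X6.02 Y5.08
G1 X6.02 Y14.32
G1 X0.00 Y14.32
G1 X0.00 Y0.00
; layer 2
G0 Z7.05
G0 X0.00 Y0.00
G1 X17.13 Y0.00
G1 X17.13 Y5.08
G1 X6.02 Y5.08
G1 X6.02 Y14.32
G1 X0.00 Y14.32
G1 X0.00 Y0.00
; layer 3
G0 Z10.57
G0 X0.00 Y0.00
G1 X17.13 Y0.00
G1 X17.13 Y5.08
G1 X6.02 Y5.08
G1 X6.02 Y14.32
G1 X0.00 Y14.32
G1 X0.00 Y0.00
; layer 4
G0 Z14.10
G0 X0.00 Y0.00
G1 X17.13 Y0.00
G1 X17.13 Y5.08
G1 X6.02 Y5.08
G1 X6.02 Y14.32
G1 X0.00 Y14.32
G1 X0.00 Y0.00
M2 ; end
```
solid part
  facet normal 0.0000 0.0000 -1.0000
    outer loop
      vertex 17.13 5.08 0.00
      vertex 17.13 0.00 0.00
      vertex 0.00 0.00 0.00
    endloop
  endfacet
  facet normal 0.0000 0.0000 -1.0000
    outer loop
      vertex 6.02 5.08 0.00
      vertex 17.13 5.08 0.00
      vertex 0.00 0.00 0.00
    endloop
  endfacet
  facet normal 0.0000 0.0000 -1.0000
    outer loop
      vertex 6.02 14.32 0.00
      vertex 6.02 5.08 0.00
      vertex 0.00 0.00 0.00
    endloop
  endfacet
  facet normal 0.0000 0.0000 -1.0000
    outer loop
      vertex 0.00 14.32 0.00
      vertex 6.02 14.32 0.00
      vertex 0.00 0.00 0.00
    endloop
  endfacet
  facet normal 0.0000 0.0000 1.0000
    outer loop
      vertex 0.00 0.00 14.10
      vertex 17.13 0.00 14.10
      vertex 17.13 5.08 14.10
    endloop
  endfacet
  facet normal 0.0000 0.0000 1.0000
    outer loop
      vertex 0.00 0.00 14.10
      vertex 17.13 5.08 14.10
      vertex 6.02 5.08 14.10
    endloop
  endfacet
  facet normal 0.0000 0.0000 1.0000
    outer loop
      vertex 0.00 0.00 14.10
      vertex 6.02 5.08 14.10
      vertex 6.02 14.32 14.10
    endloop
  endfacet
  facet normal 0.0000 0.0000 1.0000
    outer loop
      vertex 0.00 0.00 14.10
      vertex 6.02 14.32 14.10
      vertex 0.00 14.32 14.10
    endloop
  endfacet
  facet normal 0.0000 -1.0000 0.0000
    outer loop
      vertex 0.00 0.00 0.00
      vertex 17.13 0.00 0.00
      vertex 17.13 0.00 14.10
    endloop
  endfacet
  facet normal 0.0000 -1.0000 0.0000
    outer loop
      vertex 0.00 0.00 0.00
      vertex 17.13 0.00 14.10
      vertex 0.00 0.00 14.10
    endloop
  endfacet
  facet normal 1.0000 0.0000 0.0000
    outer loop
      vertex 17.13 0.00 0.00
      vertex 17.13 5.08 0.00
      vertex 17.13 5.08 14.10
    endloop
  endfacet
  facet normal 1.0000 0.0000 0.0000
    outer loop
      vertex 17.13 0.00 0.00
      vertex 17.13 5.08 14.10
      vertex 17.13 0.00 14.10
    endloop
  endfacet
  facet normal 0.0000 1.0000 0.0000
    outer loop
      vertex 17.13 5.08 0.00
      vertex 6.02 5.08 0.00
      vertex 6.02 5.08 14.10
    endloop
  endfacet
  facet normal 0.0000 1.0000 0.0000
    outer loop
      vertex 17.13 5.08 0.00
      vertex 6.02 5.08 14.10
      vertex 17.13 5.08 14.10
    endloop
  endfacet
  facet normal 1.0000 0.0000 0.0000
    outer loop
      vertex 6.02 5.08 0.00
      vertex 6.02 14.32 0.00
      vertex 6.02 14.32 14.10
    endloop
  endfacet
  facet normal 1.0000 0.0000 0.0000
    outer loop
      vertex 6.02 5.08 0.00
      vertex 6.02 14.32 14.10
      vertex 6.02 5.08 14.10
    endloop
  endfacet
  facet normal 0.0000 1.0000 0.0000
    outer loop
      vertex 6.02 14.32 0.00
      vertex 0.00 14.32 0.00
      vertex 0.00 14.32 14.10
    endloop
  endfacet
  facet normal 0.0000 1.0000 0.0000
    outer loop
      vertex 6.02 14.32 0.00
      vertex 0.00 14.32 14.10
      vertex 6.02 14.32 14.10
    endloop
  endfacet
  facet normal -1.0000 0.0000 0.0000
    outer loop
      vertex 0.00 14.32 0.00
      vertex 0.00 0.00 0.00
      vertex 0.00 0.00 14.10
    endloop
  endfacet
  facet normal -1.0000 0.0000 0.0000
    outer loop
      vertex 0.00 14.32 0.00
      vertex 0.00 0.00 14.10
      vertex 0.00 14.32 14.10
    endloop
  endfacet
endsolid part

The G0 Z moves step by Δz≈3.52 mm. Every layer's G1 loop is the same polygon, so the solid is a straight extrusion of it from z=0 to z≈14.1. Closing with flat bottom and top caps and triangulating gives 20 facets — an L-shaped prism: outer 17.1 × 14.3 mm, arm thicknesses ≈ 5.08 mm (horizontal) and 6.02 mm (vertical), extruded 14.1 mm in z.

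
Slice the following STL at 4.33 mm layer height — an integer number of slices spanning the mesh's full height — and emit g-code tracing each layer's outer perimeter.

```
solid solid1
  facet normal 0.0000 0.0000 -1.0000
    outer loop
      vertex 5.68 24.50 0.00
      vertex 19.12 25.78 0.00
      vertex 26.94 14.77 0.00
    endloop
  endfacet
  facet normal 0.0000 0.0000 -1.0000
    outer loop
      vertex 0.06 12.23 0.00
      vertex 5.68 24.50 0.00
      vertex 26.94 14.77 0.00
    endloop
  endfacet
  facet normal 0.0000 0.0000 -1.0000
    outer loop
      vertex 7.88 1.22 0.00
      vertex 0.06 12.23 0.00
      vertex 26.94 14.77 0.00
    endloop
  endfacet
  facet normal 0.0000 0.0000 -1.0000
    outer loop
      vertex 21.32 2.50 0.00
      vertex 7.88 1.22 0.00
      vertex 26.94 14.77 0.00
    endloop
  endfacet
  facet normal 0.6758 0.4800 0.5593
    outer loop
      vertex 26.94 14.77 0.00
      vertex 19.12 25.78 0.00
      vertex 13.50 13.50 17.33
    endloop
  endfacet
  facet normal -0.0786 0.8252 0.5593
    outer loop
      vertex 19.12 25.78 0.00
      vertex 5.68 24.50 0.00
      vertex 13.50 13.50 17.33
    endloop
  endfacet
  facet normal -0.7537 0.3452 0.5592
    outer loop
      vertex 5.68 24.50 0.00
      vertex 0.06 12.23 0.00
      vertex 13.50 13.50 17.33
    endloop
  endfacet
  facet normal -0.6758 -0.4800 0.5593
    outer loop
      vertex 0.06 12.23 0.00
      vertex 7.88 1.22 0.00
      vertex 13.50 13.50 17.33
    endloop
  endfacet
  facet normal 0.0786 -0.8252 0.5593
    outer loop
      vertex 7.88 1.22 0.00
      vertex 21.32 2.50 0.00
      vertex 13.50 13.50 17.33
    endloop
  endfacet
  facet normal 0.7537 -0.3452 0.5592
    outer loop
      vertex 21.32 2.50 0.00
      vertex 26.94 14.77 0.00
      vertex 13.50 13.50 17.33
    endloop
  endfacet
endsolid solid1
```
; perimeter-only toolpath
G21 ; units = mm
G90 ; absolute positioning
G28 ; home
; layer 1
G0 Z4.33
G0 X23.58 Y14.45
G1 X17.71 Y22.71
G1 X7.63 Y21.75
G1 X3.42 Y12.55
G1 X9.29 Y4.29
G1 X19.37 Y5.25
G1 X23.58 Y14.45
; layer 2
G0 Z8.66
G0 X20.22 Y14.13
G1 X16.31 Y19.64
G1 X9.59 Y19.00
G1 X6.78 Y12.87
G1 X10.69 Y7.36
G1 X17.41 Y8.00
G1 X20.22 Y14.13
; layer 3
G0 Z13.00
G0 X16.86 Y13.82
G1 X14.91 Y16.57
G1 X11.54 Y16.25
G1 X10.14 Y13.18
G1 X12.10 Y10.43
G1 X15.46 Y10.75
G1 X16.86 Y13.82
M2 ; end

The solid is a regular 6-sided pyramid, base circumscribed radius ≈ 13.5 mm, apex at z ≈ 17.3 mm. Slicing at Δz = 4.33 mm — 4 equal slices spanning the solid's height, so layer i sits at z = i·h/4 — gives 3 non-empty perimeters. Each is a 6-segment closed polygon; G0 lifts to the layer z and rapids to the start vertex, then G1 traces the edges. The cross-section shrinks linearly with z (the slice at the apex is degenerate and omitted).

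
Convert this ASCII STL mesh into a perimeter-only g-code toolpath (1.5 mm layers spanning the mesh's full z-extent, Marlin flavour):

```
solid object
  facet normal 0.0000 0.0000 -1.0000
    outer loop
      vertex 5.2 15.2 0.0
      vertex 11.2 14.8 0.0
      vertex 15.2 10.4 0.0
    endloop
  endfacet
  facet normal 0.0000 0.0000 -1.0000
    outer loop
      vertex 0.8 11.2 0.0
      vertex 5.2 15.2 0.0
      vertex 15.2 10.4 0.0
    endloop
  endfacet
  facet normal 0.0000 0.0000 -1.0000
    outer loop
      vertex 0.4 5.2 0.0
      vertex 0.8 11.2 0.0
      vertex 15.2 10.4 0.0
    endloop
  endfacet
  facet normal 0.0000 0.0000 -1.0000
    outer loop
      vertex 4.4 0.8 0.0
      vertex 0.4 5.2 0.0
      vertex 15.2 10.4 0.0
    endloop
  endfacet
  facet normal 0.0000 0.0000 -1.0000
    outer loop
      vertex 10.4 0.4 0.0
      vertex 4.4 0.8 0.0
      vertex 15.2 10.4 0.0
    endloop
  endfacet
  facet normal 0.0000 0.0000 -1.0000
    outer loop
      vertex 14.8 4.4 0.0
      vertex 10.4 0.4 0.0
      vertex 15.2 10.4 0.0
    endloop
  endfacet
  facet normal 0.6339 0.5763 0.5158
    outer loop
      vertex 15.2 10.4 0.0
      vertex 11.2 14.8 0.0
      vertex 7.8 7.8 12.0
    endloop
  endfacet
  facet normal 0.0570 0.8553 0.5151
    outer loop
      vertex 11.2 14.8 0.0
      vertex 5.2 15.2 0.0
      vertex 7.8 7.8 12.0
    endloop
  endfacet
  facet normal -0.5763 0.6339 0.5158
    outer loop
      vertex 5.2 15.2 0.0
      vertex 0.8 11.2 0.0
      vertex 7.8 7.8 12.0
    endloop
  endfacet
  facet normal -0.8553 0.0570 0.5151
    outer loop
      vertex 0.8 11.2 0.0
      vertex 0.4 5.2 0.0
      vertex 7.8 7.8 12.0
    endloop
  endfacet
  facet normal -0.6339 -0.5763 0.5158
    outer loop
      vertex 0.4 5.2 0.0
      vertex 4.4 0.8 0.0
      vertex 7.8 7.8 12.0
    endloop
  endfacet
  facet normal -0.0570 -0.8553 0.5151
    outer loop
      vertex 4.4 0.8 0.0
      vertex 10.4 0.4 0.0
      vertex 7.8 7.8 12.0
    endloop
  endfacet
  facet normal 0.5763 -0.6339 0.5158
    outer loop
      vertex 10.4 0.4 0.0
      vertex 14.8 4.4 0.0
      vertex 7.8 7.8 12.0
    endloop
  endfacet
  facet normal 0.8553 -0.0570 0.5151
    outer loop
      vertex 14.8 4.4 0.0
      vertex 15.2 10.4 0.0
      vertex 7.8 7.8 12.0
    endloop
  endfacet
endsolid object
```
; perimeter-only toolpath
G21 ; units = mm
G90 ; absolute positioning
G28 ; home
; layer 1
G0 Z1.5
G0 X14.3 Y10.1
G1 X10.8 Y13.9
G1 X5.5 Y14.3
G1 X1.7 Y10.8
G1 X1.3 Y5.5
G1 X4.8 Y1.7
G1 X10.1 Y1.3
G1 X13.9 Y4.8
G1 X14.3 Y10.1
; layer 2
G0 Z3.0
G0 X13.3 Y9.8
G1 X10.3 Y13.1
G1 X5.9 Y13.3
G1 X2.5 Y10.3
G1 X2.2 Y5.9
G1 X5.2 Y2.5
G1 X9.8 Y2.2
G1 X13.1 Y5.2
G1 X13.3 Y9.8
; layer 3
G0 Z4.5
G0 X12.4 Y9.4
G1 X9.9 Y12.2
G1 X6.2 Y12.4
G1 X3.4 Y9.9
G1 X3.2 Y6.2
G1 X5.7 Y3.4
G1 X9.4 Y3.2
G1 X12.2 Y5.7
G1 X12.4 Y9.4
; layer 4
G0 Z6.0
G0 X11.5 Y9.1
G1 X9.5 Y11.3
G1 X6.5 Y11.5
G1 X4.3 Y9.5
G1 X4.1 Y6.5
G1 X6.1 Y4.3
G1 X9.1 Y4.1
G1 X11.3 Y6.1
G1 X11.5 Y9.1
; layer 5
G0 Z7.5
G0 X10.6 Y8.8
G1 X9.1 Y10.4
G1 X6.8 Y10.6
G1 X5.2 Y9.1
G1 X5.0 Y6.8
G1 X6.5 Y5.2
G1 X8.8 Y5.0
G1 X10.4 Y6.5
G1 X10.6 Y8.8
; layer 6
G0 Z9.0
G0 X9.6 Y8.4
G1 X8.6 Y9.6
G1 X7.1 Y9.6
G1 X6.0 Y8.6
G1 X5.9 Y7.1
G1 X6.9 Y6.0
G1 X8.4 Y5.9
G1 X9.6 Y6.9
G1 X9.6 Y8.4
; layer 7
G0 Z10.5
G0 X8.7 Y8.1
G1 X8.2 Y8.7
G1 X7.5 Y8.7
G1 X6.9 Y8.2
G1 X6.9 Y7.5
G1 X7.4 Y6.9
G1 X8.1 Y6.9
G1 X8.7 Y7.4
G1 X8.7 Y8.1
M2 ; end

The solid is a regular 8-sided pyramid, base circumscribed radius ≈ 7.8 mm, apex at z ≈ 12 mm. Slicing at Δz = 1.5 mm — 8 equal slices spanning the solid's height, so layer i sits at z = i·h/8 — gives 7 non-empty perimeters. Each is a 8-segment closed polygon; G0 lifts to the layer z and rapids to the start vertex, then G1 traces the edges. The cross-section shrinks linearly with z (the slice at the apex is degenerate and omitted).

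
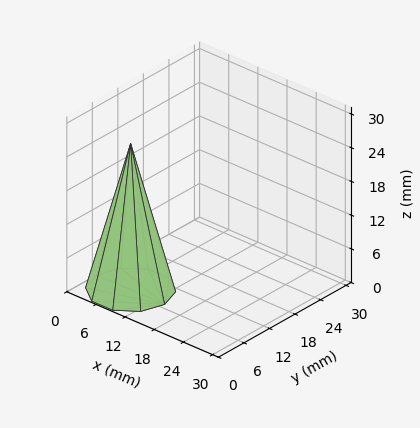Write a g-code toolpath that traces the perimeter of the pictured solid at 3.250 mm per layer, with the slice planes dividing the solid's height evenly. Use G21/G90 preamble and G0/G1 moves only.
Reading the render: the shape is a regular 10-sided pyramid, base circumscribed radius ≈ 7 mm, apex at z ≈ 26 mm (dimensions read to the nearest mm from the axis ticks). For the g-code, the solid's height is divided into equal slices at the stated Δz and each level perimeter traced with G1 moves after a G0 lift.

; perimeter-only toolpath
G21 ; units = mm
G90 ; absolute positioning
G28 ; home
; layer 1
G0 Z3.250
G0 X13.125 Y7.000
G1 X11.955 Y10.600
G1 X8.893 Y12.825
G1 X5.107 Y12.825
G1 X2.045 Y10.600
G1 X0.875 Y7.000
G1 X2.045 Y3.400
G1 X5.107 Y1.175
G1 X8.893 Y1.175
G1 X11.955 Y3.400
G1 X13.125 Y7.000
; layer 2
G0 Z6.500
G0 X12.250 Y7.000
G1 X11.247 Y10.085
G1 X8.622 Y11.993
G1 X5.378 Y11.993
G1 X2.753 Y10.085
G1 X1.750 Y7.000
G1 X2.753 Y3.915
G1 X5.378 Y2.007
G1 X8.622 Y2.007
G1 X11.247 Y3.915
G1 X12.250 Y7.000
; layer 3
G0 Z9.750
G0 X11.375 Y7.000
G1 X10.539 Y9.571
G1 X8.352 Y11.161
G1 X5.648 Y11.161
G1 X3.461 Y9.571
G1 X2.625 Y7.000
G1 X3.461 Y4.429
G1 X5.648 Y2.839
G1 X8.352 Y2.839
G1 X10.539 Y4.429
G1 X11.375 Y7.000
; layer 4
G0 Z13.000
G0 X10.500 Y7.000
G1 X9.832 Y9.057
G1 X8.082 Y10.329
G1 X5.918 Y10.329
G1 X4.168 Y9.057
G1 X3.500 Y7.000
G1 X4.168 Y4.943
G1 X5.918 Y3.671
G1 X8.082 Y3.671
G1 X9.832 Y4.943
G1 X10.500 Y7.000
; layer 5
G0 Z16.250
G0 X9.625 Y7.000
G1 X9.124 Y8.543
G1 X7.811 Y9.496
G1 X6.189 Y9.496
G1 X4.876 Y8.543
G1 X4.375 Y7.000
G1 X4.876 Y5.457
G1 X6.189 Y4.504
G1 X7.811 Y4.504
G1 X9.124 Y5.457
G1 X9.625 Y7.000
; layer 6
G0 Z19.500
G0 X8.750 Y7.000
G1 X8.416 Y8.029
G1 X7.541 Y8.664
G1 X6.459 Y8.664
G1 X5.584 Y8.029
G1 X5.250 Y7.000
G1 X5.584 Y5.971
G1 X6.459 Y5.336
G1 X7.541 Y5.336
G1 X8.416 Y5.971
G1 X8.750 Y7.000
; layer 7
G0 Z22.750
G0 X7.875 Y7.000
G1 X7.708 Y7.514
G1 X7.270 Y7.832
G1 X6.730 Y7.832
G1 X6.292 Y7.514
G1 X6.125 Y7.000
G1 X6.292 Y6.486
G1 X6.730 Y6.168
G1 X7.270 Y6.168
G1 X7.708 Y6.486
G1 X7.875 Y7.000
M2 ; end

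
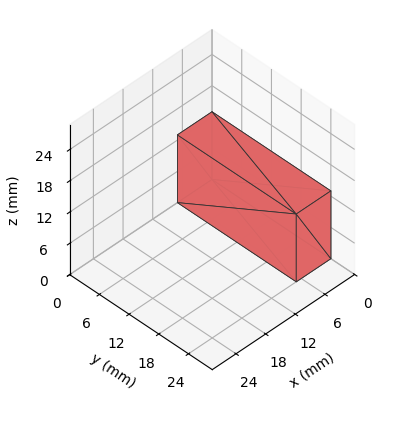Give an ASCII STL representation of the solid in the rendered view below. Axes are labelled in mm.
Reading the render: the shape is a rectangular box, roughly 7 × 24 mm footprint and 13 mm tall (dimensions read to the nearest mm from the axis ticks). For the STL, each face is triangulated and given an outward normal.

solid part
  facet normal 0.0000 0.0000 -1.0000
    outer loop
      vertex 7.00 24.00 0.00
      vertex 7.00 0.00 0.00
      vertex 0.00 0.00 0.00
    endloop
  endfacet
  facet normal 0.0000 0.0000 -1.0000
    outer loop
      vertex 0.00 24.00 0.00
      vertex 7.00 24.00 0.00
      vertex 0.00 0.00 0.00
    endloop
  endfacet
  facet normal 0.0000 0.0000 1.0000
    outer loop
      vertex 0.00 0.00 13.00
      vertex 7.00 0.00 13.00
      vertex 7.00 24.00 13.00
    endloop
  endfacet
  facet normal 0.0000 0.0000 1.0000
    outer loop
      vertex 0.00 0.00 13.00
      vertex 7.00 24.00 13.00
      vertex 0.00 24.00 13.00
    endloop
  endfacet
  facet normal 0.0000 -1.0000 0.0000
    outer loop
      vertex 0.00 0.00 0.00
      vertex 7.00 0.00 0.00
      vertex 7.00 0.00 13.00
    endloop
  endfacet
  facet normal 0.0000 -1.0000 0.0000
    outer loop
      vertex 0.00 0.00 0.00
      vertex 7.00 0.00 13.00
      vertex 0.00 0.00 13.00
    endloop
  endfacet
  facet normal 0.0000 1.0000 0.0000
    outer loop
      vertex 7.00 24.00 13.00
      vertex 7.00 24.00 0.00
      vertex 0.00 24.00 0.00
    endloop
  endfacet
  facet normal 0.0000 1.0000 0.0000
    outer loop
      vertex 0.00 24.00 13.00
      vertex 7.00 24.00 13.00
      vertex 0.00 24.00 0.00
    endloop
  endfacet
  facet normal -1.0000 0.0000 0.0000
    outer loop
      vertex 0.00 24.00 13.00
      vertex 0.00 24.00 0.00
      vertex 0.00 0.00 0.00
    endloop
  endfacet
  facet normal -1.0000 0.0000 0.0000
    outer loop
      vertex 0.00 0.00 13.00
      vertex 0.00 24.00 13.00
      vertex 0.00 0.00 0.00
    endloop
  endfacet
  facet normal 1.0000 0.0000 0.0000
    outer loop
      vertex 7.00 0.00 0.00
      vertex 7.00 24.00 0.00
      vertex 7.00 24.00 13.00
    endloop
  endfacet
  facet normal 1.0000 0.0000 0.0000
    outer loop
      vertex 7.00 0.00 0.00
      vertex 7.00 24.00 13.00
      vertex 7.00 0.00 13.00
    endloop
  endfacet
endsolid part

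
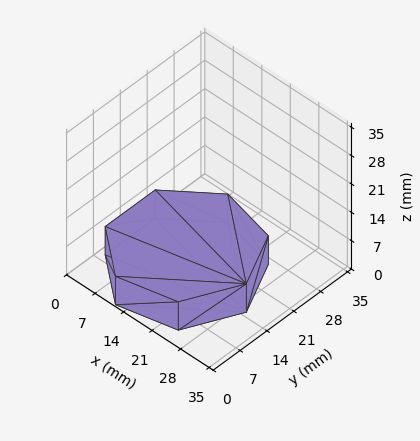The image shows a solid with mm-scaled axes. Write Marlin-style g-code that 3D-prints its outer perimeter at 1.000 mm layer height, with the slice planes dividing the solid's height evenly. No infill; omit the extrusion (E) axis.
Reading the render: the shape is a regular 7-sided prism (a cylinder approximated with 7 flat sides), circumscribed radius ≈ 15 mm, height ≈ 7 mm (dimensions read to the nearest mm from the axis ticks). For the g-code, the solid's height is divided into equal slices at the stated Δz and each level perimeter traced with G1 moves after a G0 lift.

; perimeter-only toolpath
G21 ; units = mm
G90 ; absolute positioning
G28 ; home
; layer 1
G0 Z1.000
G0 X30.000 Y15.000
G1 X24.352 Y26.727
G1 X11.662 Y29.624
G1 X1.485 Y21.508
G1 X1.485 Y8.492
G1 X11.662 Y0.376
G1 X24.352 Y3.273
G1 X30.000 Y15.000
; layer 2
G0 Z2.000
G0 X30.000 Y15.000
G1 X24.352 Y26.727
G1 X11.662 Y29.624
G1 X1.485 Y21.508
G1 X1.485 Y8.492
G1 X11.662 Y0.376
G1 X24.352 Y3.273
G1 X30.000 Y15.000
; layer 3
G0 Z3.000
G0 X30.000 Y15.000
G1 X24.352 Y26.727
G1 X11.662 Y29.624
G1 X1.485 Y21.508
G1 X1.485 Y8.492
G1 X11.662 Y0.376
G1 X24.352 Y3.273
G1 X30.000 Y15.000
; layer 4
G0 Z4.000
G0 X30.000 Y15.000
G1 X24.352 Y26.727
G1 X11.662 Y29.624
G1 X1.485 Y21.508
G1 X1.485 Y8.492
G1 X11.662 Y0.376
G1 X24.352 Y3.273
G1 X30.000 Y15.000
; layer 5
G0 Z5.000
G0 X30.000 Y15.000
G1 X24.352 Y26.727
G1 X11.662 Y29.624
G1 X1.485 Y21.508
G1 X1.485 Y8.492
G1 X11.662 Y0.376
G1 X24.352 Y3.273
G1 X30.000 Y15.000
; layer 6
G0 Z6.000
G0 X30.000 Y15.000
G1 X24.352 Y26.727
G1 X11.662 Y29.624
G1 X1.485 Y21.508
G1 X1.485 Y8.492
G1 X11.662 Y0.376
G1 X24.352 Y3.273
G1 X30.000 Y15.000
; layer 7
G0 Z7.000
G0 X30.000 Y15.000
G1 X24.352 Y26.727
G1 X11.662 Y29.624
G1 X1.485 Y21.508
G1 X1.485 Y8.492
G1 X11.662 Y0.376
G1 X24.352 Y3.273
G1 X30.000 Y15.000
M2 ; end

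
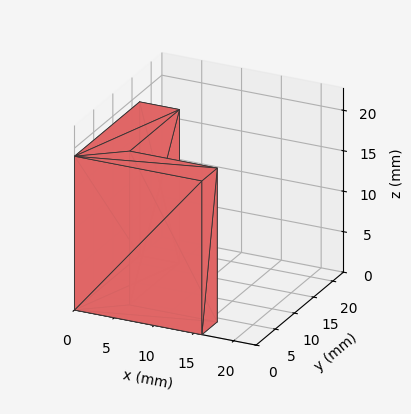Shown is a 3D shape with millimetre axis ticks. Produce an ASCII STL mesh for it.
Reading the render: the shape is an L-shaped prism: outer 16 × 17 mm, arm thicknesses ≈ 4 mm (horizontal) and 5 mm (vertical), extruded 19 mm in z (dimensions read to the nearest mm from the axis ticks). For the STL, each face is triangulated and given an outward normal.

solid part
  facet normal 0.0000 0.0000 -1.0000
    outer loop
      vertex 16.0 4.0 0.0
      vertex 16.0 0.0 0.0
      vertex 0.0 0.0 0.0
    endloop
  endfacet
  facet normal 0.0000 0.0000 -1.0000
    outer loop
      vertex 5.0 4.0 0.0
      vertex 16.0 4.0 0.0
      vertex 0.0 0.0 0.0
    endloop
  endfacet
  facet normal 0.0000 0.0000 -1.0000
    outer loop
      vertex 5.0 17.0 0.0
      vertex 5.0 4.0 0.0
      vertex 0.0 0.0 0.0
    endloop
  endfacet
  facet normal 0.0000 0.0000 -1.0000
    outer loop
      vertex 0.0 17.0 0.0
      vertex 5.0 17.0 0.0
      vertex 0.0 0.0 0.0
    endloop
  endfacet
  facet normal 0.0000 0.0000 1.0000
    outer loop
      vertex 0.0 0.0 19.0
      vertex 16.0 0.0 19.0
      vertex 16.0 4.0 19.0
    endloop
  endfacet
  facet normal 0.0000 0.0000 1.0000
    outer loop
      vertex 0.0 0.0 19.0
      vertex 16.0 4.0 19.0
      vertex 5.0 4.0 19.0
    endloop
  endfacet
  facet normal 0.0000 0.0000 1.0000
    outer loop
      vertex 0.0 0.0 19.0
      vertex 5.0 4.0 19.0
      vertex 5.0 17.0 19.0
    endloop
  endfacet
  facet normal 0.0000 0.0000 1.0000
    outer loop
      vertex 0.0 0.0 19.0
      vertex 5.0 17.0 19.0
      vertex 0.0 17.0 19.0
    endloop
  endfacet
  facet normal 0.0000 -1.0000 0.0000
    outer loop
      vertex 0.0 0.0 0.0
      vertex 16.0 0.0 0.0
      vertex 16.0 0.0 19.0
    endloop
  endfacet
  facet normal 0.0000 -1.0000 0.0000
    outer loop
      vertex 0.0 0.0 0.0
      vertex 16.0 0.0 19.0
      vertex 0.0 0.0 19.0
    endloop
  endfacet
  facet normal 1.0000 0.0000 0.0000
    outer loop
      vertex 16.0 0.0 0.0
      vertex 16.0 4.0 0.0
      vertex 16.0 4.0 19.0
    endloop
  endfacet
  facet normal 1.0000 0.0000 0.0000
    outer loop
      vertex 16.0 0.0 0.0
      vertex 16.0 4.0 19.0
      vertex 16.0 0.0 19.0
    endloop
  endfacet
  facet normal 0.0000 1.0000 0.0000
    outer loop
      vertex 16.0 4.0 0.0
      vertex 5.0 4.0 0.0
      vertex 5.0 4.0 19.0
    endloop
  endfacet
  facet normal 0.0000 1.0000 0.0000
    outer loop
      vertex 16.0 4.0 0.0
      vertex 5.0 4.0 19.0
      vertex 16.0 4.0 19.0
    endloop
  endfacet
  facet normal 1.0000 0.0000 0.0000
    outer loop
      vertex 5.0 4.0 0.0
      vertex 5.0 17.0 0.0
      vertex 5.0 17.0 19.0
    endloop
  endfacet
  facet normal 1.0000 0.0000 0.0000
    outer loop
      vertex 5.0 4.0 0.0
      vertex 5.0 17.0 19.0
      vertex 5.0 4.0 19.0
    endloop
  endfacet
  facet normal 0.0000 1.0000 0.0000
    outer loop
      vertex 5.0 17.0 0.0
      vertex 0.0 17.0 0.0
      vertex 0.0 17.0 19.0
    endloop
  endfacet
  facet normal 0.0000 1.0000 0.0000
    outer loop
      vertex 5.0 17.0 0.0
      vertex 0.0 17.0 19.0
      vertex 5.0 17.0 19.0
    endloop
  endfacet
  facet normal -1.0000 0.0000 0.0000
    outer loop
      vertex 0.0 17.0 0.0
      vertex 0.0 0.0 0.0
      vertex 0.0 0.0 19.0
    endloop
  endfacet
  facet normal -1.0000 0.0000 0.0000
    outer loop
      vertex 0.0 17.0 0.0
      vertex 0.0 0.0 19.0
      vertex 0.0 17.0 19.0
    endloop
  endfacet
endsolid part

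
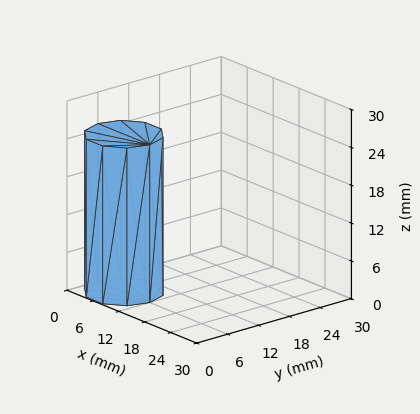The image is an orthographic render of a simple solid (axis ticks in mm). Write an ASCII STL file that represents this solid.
Reading the render: the shape is a regular 10-sided prism (a cylinder approximated with 10 flat sides), circumscribed radius ≈ 6 mm, height ≈ 25 mm (dimensions read to the nearest mm from the axis ticks). For the STL, each face is triangulated and given an outward normal.

solid part
  facet normal 0.0000 0.0000 -1.0000
    outer loop
      vertex 7.9 11.7 0.0
      vertex 10.9 9.5 0.0
      vertex 12.0 6.0 0.0
    endloop
  endfacet
  facet normal 0.0000 0.0000 -1.0000
    outer loop
      vertex 4.1 11.7 0.0
      vertex 7.9 11.7 0.0
      vertex 12.0 6.0 0.0
    endloop
  endfacet
  facet normal 0.0000 0.0000 -1.0000
    outer loop
      vertex 1.1 9.5 0.0
      vertex 4.1 11.7 0.0
      vertex 12.0 6.0 0.0
    endloop
  endfacet
  facet normal 0.0000 0.0000 -1.0000
    outer loop
      vertex 0.0 6.0 0.0
      vertex 1.1 9.5 0.0
      vertex 12.0 6.0 0.0
    endloop
  endfacet
  facet normal 0.0000 0.0000 -1.0000
    outer loop
      vertex 1.1 2.5 0.0
      vertex 0.0 6.0 0.0
      vertex 12.0 6.0 0.0
    endloop
  endfacet
  facet normal 0.0000 0.0000 -1.0000
    outer loop
      vertex 4.1 0.3 0.0
      vertex 1.1 2.5 0.0
      vertex 12.0 6.0 0.0
    endloop
  endfacet
  facet normal 0.0000 0.0000 -1.0000
    outer loop
      vertex 7.9 0.3 0.0
      vertex 4.1 0.3 0.0
      vertex 12.0 6.0 0.0
    endloop
  endfacet
  facet normal 0.0000 0.0000 -1.0000
    outer loop
      vertex 10.9 2.5 0.0
      vertex 7.9 0.3 0.0
      vertex 12.0 6.0 0.0
    endloop
  endfacet
  facet normal 0.0000 0.0000 1.0000
    outer loop
      vertex 12.0 6.0 25.0
      vertex 10.9 9.5 25.0
      vertex 7.9 11.7 25.0
    endloop
  endfacet
  facet normal 0.0000 0.0000 1.0000
    outer loop
      vertex 12.0 6.0 25.0
      vertex 7.9 11.7 25.0
      vertex 4.1 11.7 25.0
    endloop
  endfacet
  facet normal 0.0000 0.0000 1.0000
    outer loop
      vertex 12.0 6.0 25.0
      vertex 4.1 11.7 25.0
      vertex 1.1 9.5 25.0
    endloop
  endfacet
  facet normal 0.0000 0.0000 1.0000
    outer loop
      vertex 12.0 6.0 25.0
      vertex 1.1 9.5 25.0
      vertex 0.0 6.0 25.0
    endloop
  endfacet
  facet normal 0.0000 0.0000 1.0000
    outer loop
      vertex 12.0 6.0 25.0
      vertex 0.0 6.0 25.0
      vertex 1.1 2.5 25.0
    endloop
  endfacet
  facet normal 0.0000 0.0000 1.0000
    outer loop
      vertex 12.0 6.0 25.0
      vertex 1.1 2.5 25.0
      vertex 4.1 0.3 25.0
    endloop
  endfacet
  facet normal 0.0000 0.0000 1.0000
    outer loop
      vertex 12.0 6.0 25.0
      vertex 4.1 0.3 25.0
      vertex 7.9 0.3 25.0
    endloop
  endfacet
  facet normal 0.0000 0.0000 1.0000
    outer loop
      vertex 12.0 6.0 25.0
      vertex 7.9 0.3 25.0
      vertex 10.9 2.5 25.0
    endloop
  endfacet
  facet normal 0.9540 0.2998 0.0000
    outer loop
      vertex 12.0 6.0 0.0
      vertex 10.9 9.5 0.0
      vertex 10.9 9.5 25.0
    endloop
  endfacet
  facet normal 0.9540 0.2998 0.0000
    outer loop
      vertex 12.0 6.0 0.0
      vertex 10.9 9.5 25.0
      vertex 12.0 6.0 25.0
    endloop
  endfacet
  facet normal 0.5914 0.8064 0.0000
    outer loop
      vertex 10.9 9.5 0.0
      vertex 7.9 11.7 0.0
      vertex 7.9 11.7 25.0
    endloop
  endfacet
  facet normal 0.5914 0.8064 0.0000
    outer loop
      vertex 10.9 9.5 0.0
      vertex 7.9 11.7 25.0
      vertex 10.9 9.5 25.0
    endloop
  endfacet
  facet normal 0.0000 1.0000 0.0000
    outer loop
      vertex 7.9 11.7 0.0
      vertex 4.1 11.7 0.0
      vertex 4.1 11.7 25.0
    endloop
  endfacet
  facet normal 0.0000 1.0000 0.0000
    outer loop
      vertex 7.9 11.7 0.0
      vertex 4.1 11.7 25.0
      vertex 7.9 11.7 25.0
    endloop
  endfacet
  facet normal -0.5914 0.8064 0.0000
    outer loop
      vertex 4.1 11.7 0.0
      vertex 1.1 9.5 0.0
      vertex 1.1 9.5 25.0
    endloop
  endfacet
  facet normal -0.5914 0.8064 0.0000
    outer loop
      vertex 4.1 11.7 0.0
      vertex 1.1 9.5 25.0
      vertex 4.1 11.7 25.0
    endloop
  endfacet
  facet normal -0.9540 0.2998 0.0000
    outer loop
      vertex 1.1 9.5 0.0
      vertex 0.0 6.0 0.0
      vertex 0.0 6.0 25.0
    endloop
  endfacet
  facet normal -0.9540 0.2998 0.0000
    outer loop
      vertex 1.1 9.5 0.0
      vertex 0.0 6.0 25.0
      vertex 1.1 9.5 25.0
    endloop
  endfacet
  facet normal -0.9540 -0.2998 0.0000
    outer loop
      vertex 0.0 6.0 0.0
      vertex 1.1 2.5 0.0
      vertex 1.1 2.5 25.0
    endloop
  endfacet
  facet normal -0.9540 -0.2998 0.0000
    outer loop
      vertex 0.0 6.0 0.0
      vertex 1.1 2.5 25.0
      vertex 0.0 6.0 25.0
    endloop
  endfacet
  facet normal -0.5914 -0.8064 0.0000
    outer loop
      vertex 1.1 2.5 0.0
      vertex 4.1 0.3 0.0
      vertex 4.1 0.3 25.0
    endloop
  endfacet
  facet normal -0.5914 -0.8064 0.0000
    outer loop
      vertex 1.1 2.5 0.0
      vertex 4.1 0.3 25.0
      vertex 1.1 2.5 25.0
    endloop
  endfacet
  facet normal 0.0000 -1.0000 0.0000
    outer loop
      vertex 4.1 0.3 0.0
      vertex 7.9 0.3 0.0
      vertex 7.9 0.3 25.0
    endloop
  endfacet
  facet normal 0.0000 -1.0000 0.0000
    outer loop
      vertex 4.1 0.3 0.0
      vertex 7.9 0.3 25.0
      vertex 4.1 0.3 25.0
    endloop
  endfacet
  facet normal 0.5914 -0.8064 0.0000
    outer loop
      vertex 7.9 0.3 0.0
      vertex 10.9 2.5 0.0
      vertex 10.9 2.5 25.0
    endloop
  endfacet
  facet normal 0.5914 -0.8064 0.0000
    outer loop
      vertex 7.9 0.3 0.0
      vertex 10.9 2.5 25.0
      vertex 7.9 0.3 25.0
    endloop
  endfacet
  facet normal 0.9540 -0.2998 0.0000
    outer loop
      vertex 10.9 2.5 0.0
      vertex 12.0 6.0 0.0
      vertex 12.0 6.0 25.0
    endloop
  endfacet
  facet normal 0.9540 -0.2998 0.0000
    outer loop
      vertex 10.9 2.5 0.0
      vertex 12.0 6.0 25.0
      vertex 10.9 2.5 25.0
    endloop
  endfacet
endsolid part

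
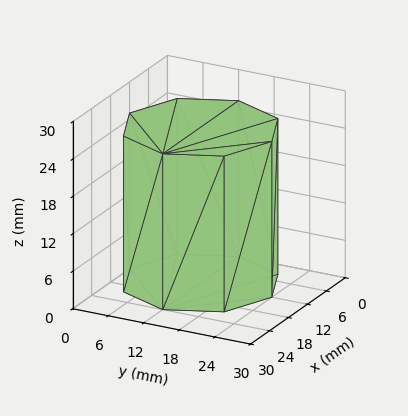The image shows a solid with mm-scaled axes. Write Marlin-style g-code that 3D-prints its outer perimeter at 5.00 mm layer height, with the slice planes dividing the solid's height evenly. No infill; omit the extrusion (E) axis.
Reading the render: the shape is a regular 8-sided prism (a cylinder approximated with 8 flat sides), circumscribed radius ≈ 12 mm, height ≈ 25 mm (dimensions read to the nearest mm from the axis ticks). For the g-code, the solid's height is divided into equal slices at the stated Δz and each level perimeter traced with G1 moves after a G0 lift.

; perimeter-only toolpath
G21 ; units = mm
G90 ; absolute positioning
G28 ; home
; layer 1
G0 Z5.00
G0 X24.00 Y12.00
G1 X20.49 Y20.49
G1 X12.00 Y24.00
G1 X3.51 Y20.49
G1 X0.00 Y12.00
G1 X3.51 Y3.51
G1 X12.00 Y0.00
G1 X20.49 Y3.51
G1 X24.00 Y12.00
; layer 2
G0 Z10.00
G0 X24.00 Y12.00
G1 X20.49 Y20.49
G1 X12.00 Y24.00
G1 X3.51 Y20.49
G1 X0.00 Y12.00
G1 X3.51 Y3.51
G1 X12.00 Y0.00
G1 X20.49 Y3.51
G1 X24.00 Y12.00
; layer 3
G0 Z15.00
G0 X24.00 Y12.00
G1 X20.49 Y20.49
G1 X12.00 Y24.00
G1 X3.51 Y20.49
G1 X0.00 Y12.00
G1 X3.51 Y3.51
G1 X12.00 Y0.00
G1 X20.49 Y3.51
G1 X24.00 Y12.00
; layer 4
G0 Z20.00
G0 X24.00 Y12.00
G1 X20.49 Y20.49
G1 X12.00 Y24.00
G1 X3.51 Y20.49
G1 X0.00 Y12.00
G1 X3.51 Y3.51
G1 X12.00 Y0.00
G1 X20.49 Y3.51
G1 X24.00 Y12.00
; layer 5
G0 Z25.00
G0 X24.00 Y12.00
G1 X20.49 Y20.49
G1 X12.00 Y24.00
G1 X3.51 Y20.49
G1 X0.00 Y12.00
G1 X3.51 Y3.51
G1 X12.00 Y0.00
G1 X20.49 Y3.51
G1 X24.00 Y12.00
M2 ; end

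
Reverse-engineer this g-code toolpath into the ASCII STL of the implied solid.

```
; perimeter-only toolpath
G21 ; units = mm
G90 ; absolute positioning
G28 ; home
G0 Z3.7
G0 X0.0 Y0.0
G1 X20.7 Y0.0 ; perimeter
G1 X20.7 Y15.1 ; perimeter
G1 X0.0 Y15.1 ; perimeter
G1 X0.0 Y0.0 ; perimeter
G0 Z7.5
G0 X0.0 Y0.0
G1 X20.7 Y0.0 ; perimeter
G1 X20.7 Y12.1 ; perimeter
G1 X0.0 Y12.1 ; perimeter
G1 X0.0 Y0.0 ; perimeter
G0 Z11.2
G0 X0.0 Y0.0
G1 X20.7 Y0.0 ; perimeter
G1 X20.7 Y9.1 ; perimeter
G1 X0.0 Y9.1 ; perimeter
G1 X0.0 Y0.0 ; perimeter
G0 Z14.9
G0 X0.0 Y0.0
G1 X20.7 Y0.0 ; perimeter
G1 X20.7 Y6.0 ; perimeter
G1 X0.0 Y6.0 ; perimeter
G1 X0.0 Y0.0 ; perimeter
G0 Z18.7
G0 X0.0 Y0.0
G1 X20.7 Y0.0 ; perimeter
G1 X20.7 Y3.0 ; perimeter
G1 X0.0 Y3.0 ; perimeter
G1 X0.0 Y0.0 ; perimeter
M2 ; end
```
solid part
  facet normal 0.0000 0.0000 -1.0000
    outer loop
      vertex 20.7 18.1 0.0
      vertex 20.7 0.0 0.0
      vertex 0.0 0.0 0.0
    endloop
  endfacet
  facet normal 0.0000 0.0000 -1.0000
    outer loop
      vertex 0.0 18.1 0.0
      vertex 20.7 18.1 0.0
      vertex 0.0 0.0 0.0
    endloop
  endfacet
  facet normal 0.0000 -1.0000 0.0000
    outer loop
      vertex 0.0 0.0 0.0
      vertex 20.7 0.0 0.0
      vertex 20.7 0.0 22.4
    endloop
  endfacet
  facet normal 0.0000 -1.0000 0.0000
    outer loop
      vertex 0.0 0.0 0.0
      vertex 20.7 0.0 22.4
      vertex 0.0 0.0 22.4
    endloop
  endfacet
  facet normal 0.0000 0.7778 0.6285
    outer loop
      vertex 0.0 0.0 22.4
      vertex 20.7 0.0 22.4
      vertex 20.7 18.1 0.0
    endloop
  endfacet
  facet normal 0.0000 0.7778 0.6285
    outer loop
      vertex 0.0 0.0 22.4
      vertex 20.7 18.1 0.0
      vertex 0.0 18.1 0.0
    endloop
  endfacet
  facet normal -1.0000 0.0000 0.0000
    outer loop
      vertex 0.0 0.0 22.4
      vertex 0.0 18.1 0.0
      vertex 0.0 0.0 0.0
    endloop
  endfacet
  facet normal 1.0000 0.0000 0.0000
    outer loop
      vertex 20.7 0.0 0.0
      vertex 20.7 18.1 0.0
      vertex 20.7 0.0 22.4
    endloop
  endfacet
endsolid part

The G0 Z moves step by Δz≈3.7 mm. The G1 loops shrink linearly with z, so the solid tapers from its base footprint up to z≈22.4. Closing with a flat bottom cap and the tapered top and triangulating gives 8 facets — a wedge (ramp): 20.7 × 18.1 mm base, rising to 22.4 mm along the y=0 edge and sloping linearly to z=0 at y=18.1.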